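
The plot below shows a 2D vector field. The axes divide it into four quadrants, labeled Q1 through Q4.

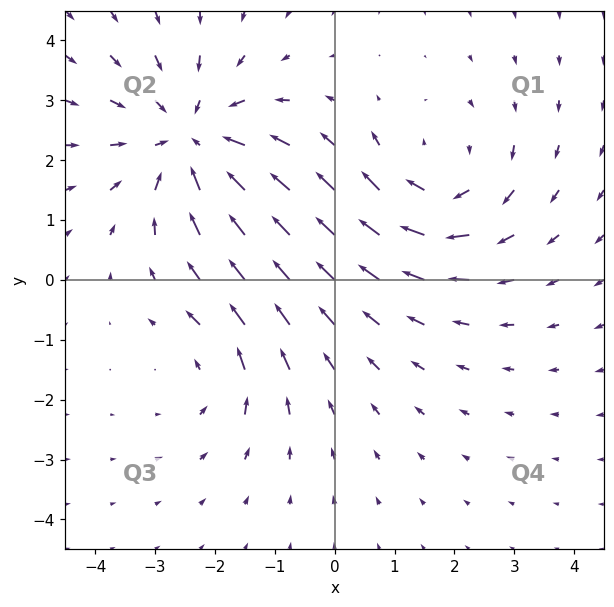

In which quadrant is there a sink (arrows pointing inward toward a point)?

The sink sits at approximately (-2.4, 2.3), which lies in quadrant Q2. The divergence there is about -4, negative as expected for a sink.

Q2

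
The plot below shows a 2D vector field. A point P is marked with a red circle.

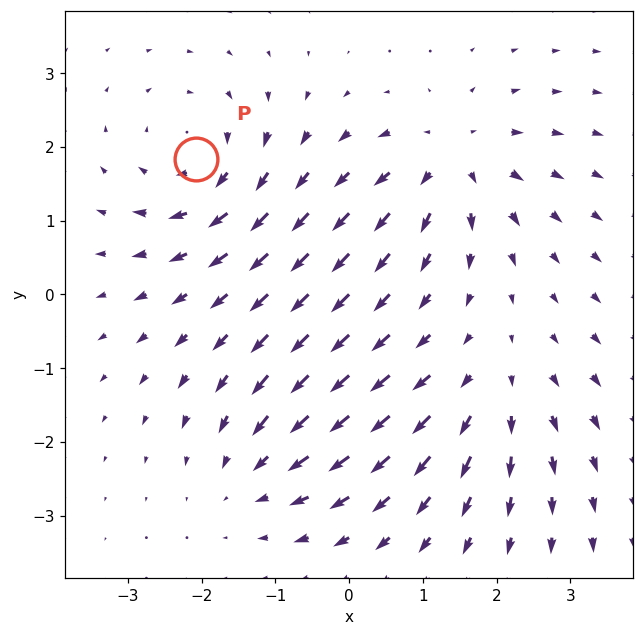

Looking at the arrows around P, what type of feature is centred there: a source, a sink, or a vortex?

At P (-2.1, 1.8) the arrows circulate clockwise. Divergence ≈0, curl about -5 — near-zero divergence with nonzero curl is a vortex.

vortex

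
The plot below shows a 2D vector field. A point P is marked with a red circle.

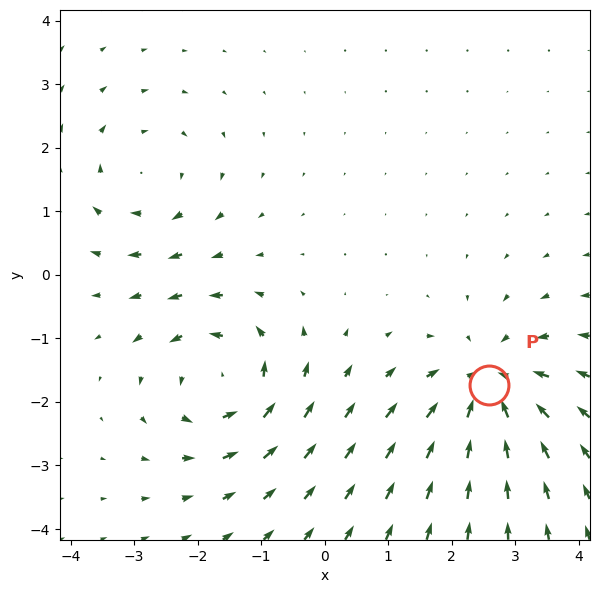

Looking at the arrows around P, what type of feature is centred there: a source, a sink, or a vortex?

At P (2.6, -1.7) the arrows converge inward. Divergence about -4, curl ≈0 — negative divergence with near-zero curl is a sink.

sink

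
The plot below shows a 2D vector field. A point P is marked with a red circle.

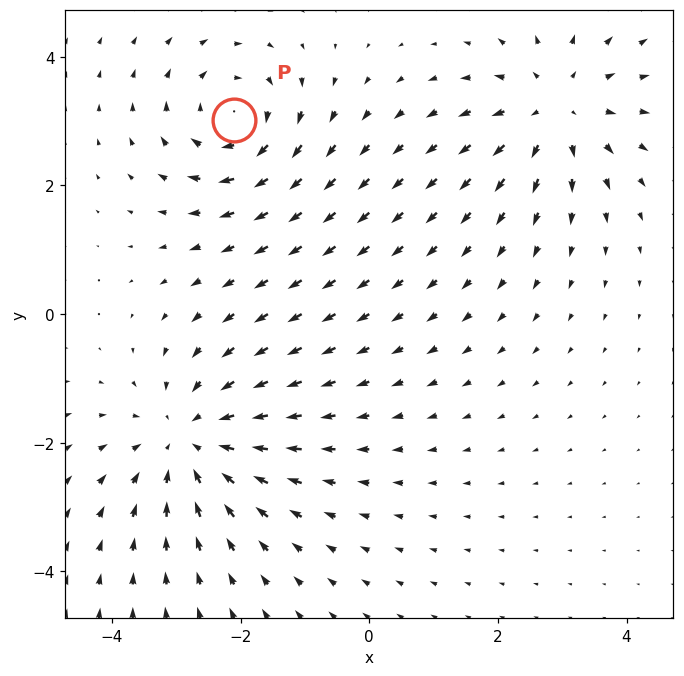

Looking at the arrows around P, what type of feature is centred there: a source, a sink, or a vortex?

vortex

At P (-2.1, 3.0) the arrows circulate clockwise. Divergence ≈0, curl about -4 — near-zero divergence with nonzero curl is a vortex.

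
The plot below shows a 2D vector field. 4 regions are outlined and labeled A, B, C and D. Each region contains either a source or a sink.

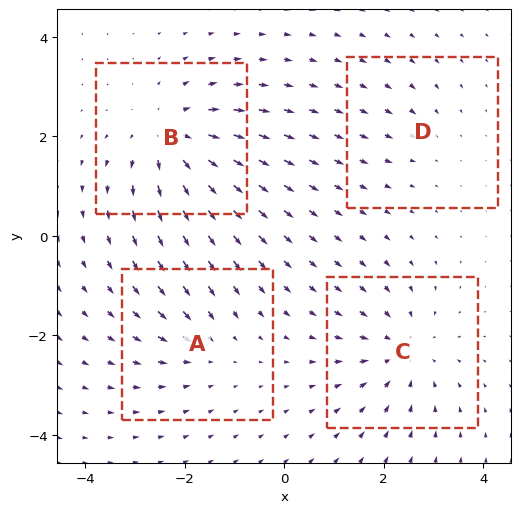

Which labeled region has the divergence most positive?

B

Divergence at each region's feature centre — A: about -3, B: about +6, C: about -5, D: about -2. Region B is most positive.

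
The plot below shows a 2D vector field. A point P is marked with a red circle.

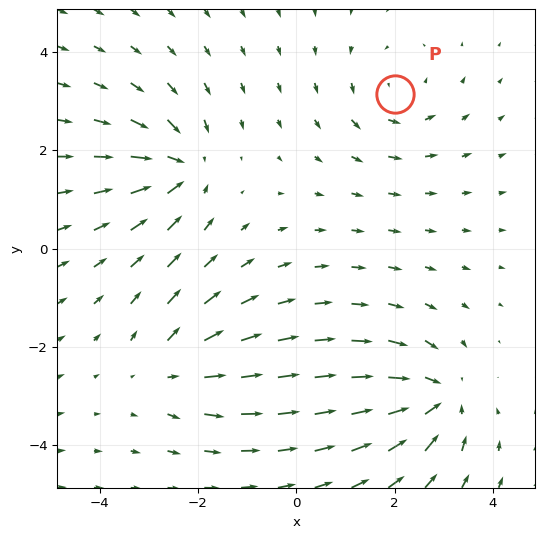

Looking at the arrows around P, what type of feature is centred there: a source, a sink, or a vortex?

vortex

At P (2.0, 3.1) the arrows circulate counterclockwise. Divergence ≈0, curl about +3 — near-zero divergence with nonzero curl is a vortex.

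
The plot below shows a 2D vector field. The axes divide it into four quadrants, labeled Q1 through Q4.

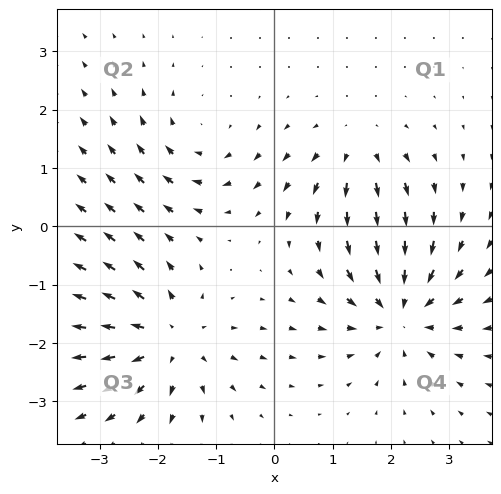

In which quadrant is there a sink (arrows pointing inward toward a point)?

Q4

The sink sits at approximately (2.2, -1.5), which lies in quadrant Q4. The divergence there is about -6, negative as expected for a sink.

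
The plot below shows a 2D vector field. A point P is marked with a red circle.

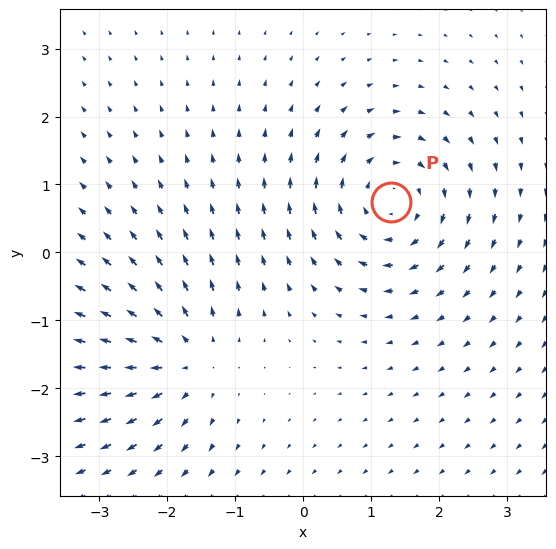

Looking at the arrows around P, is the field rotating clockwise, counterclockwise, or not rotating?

clockwise

Near P at (1.3, 0.7) the arrows circulate clockwise. The curl (z-component) there is about -4; negative curl means clockwise rotation.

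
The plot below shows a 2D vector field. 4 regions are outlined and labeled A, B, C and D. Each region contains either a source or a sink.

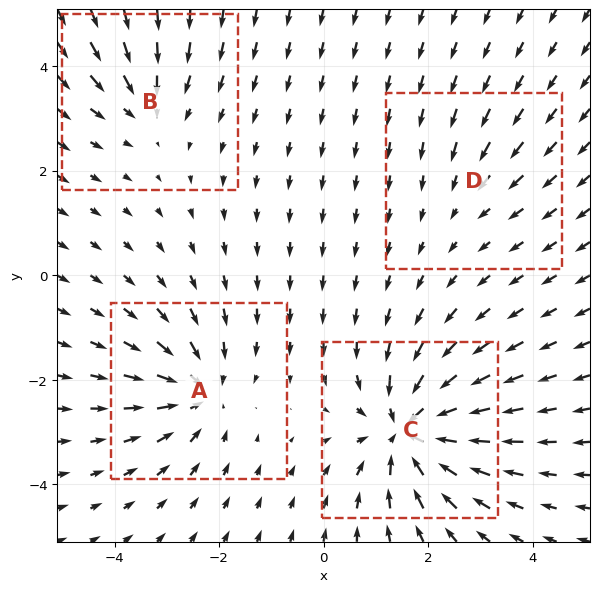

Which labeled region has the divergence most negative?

Divergence at each region's feature centre — A: about -5, B: about -4, C: about -8, D: about -2. Region C is most negative.

C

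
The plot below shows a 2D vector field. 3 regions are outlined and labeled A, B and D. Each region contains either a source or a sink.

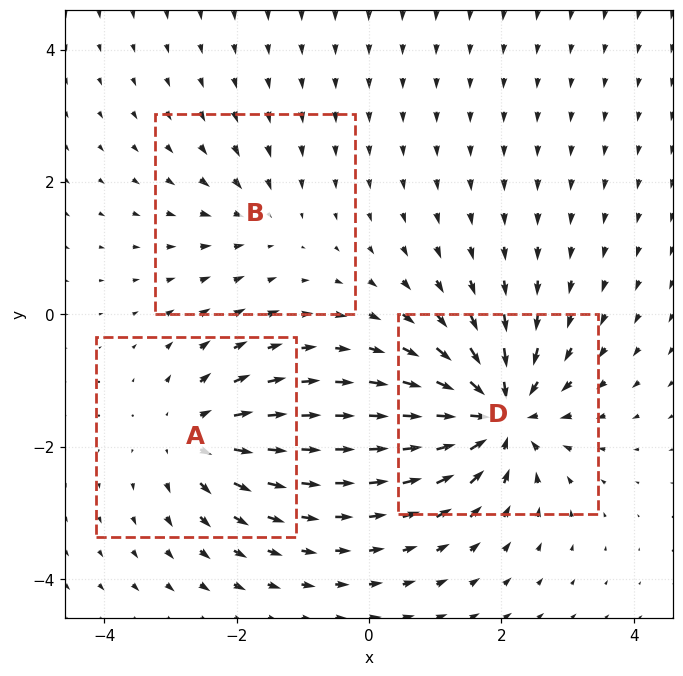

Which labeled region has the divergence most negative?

D

Divergence at each region's feature centre — A: about +4, B: about -2, D: about -6. Region D is most negative.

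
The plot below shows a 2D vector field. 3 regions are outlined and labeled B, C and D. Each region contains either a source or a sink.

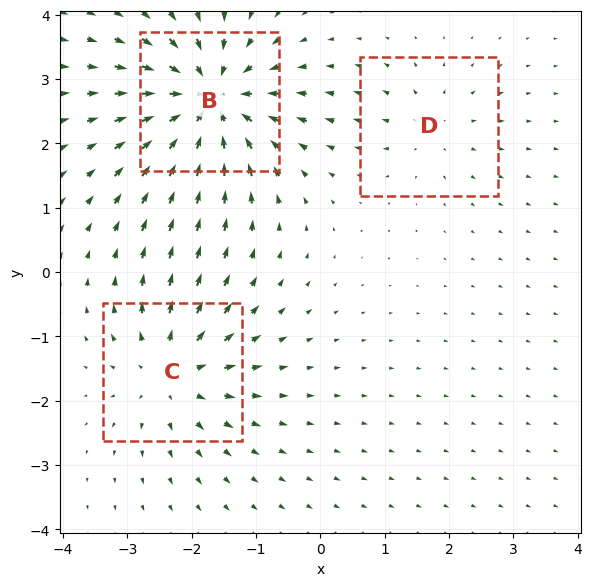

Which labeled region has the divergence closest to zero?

D

Divergence at each region's feature centre — B: about -6, C: about +4, D: about +2. Region D is closest to zero.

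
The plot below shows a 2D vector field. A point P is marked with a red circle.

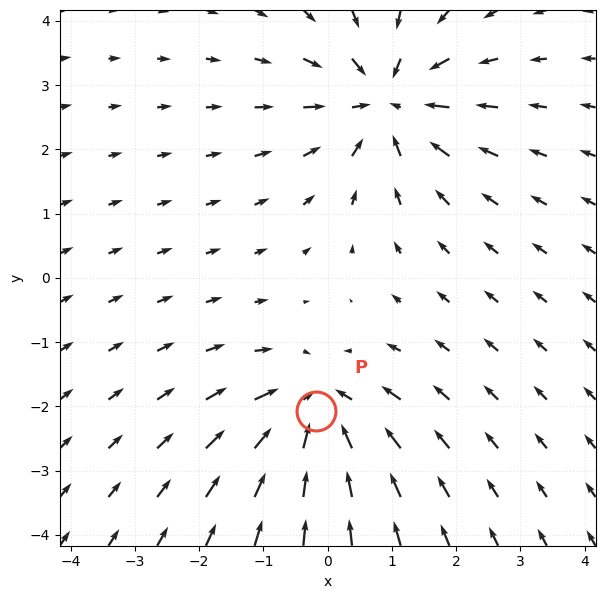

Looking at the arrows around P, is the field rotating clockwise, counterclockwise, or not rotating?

not rotating

Near P at (-0.2, -2.1) the arrows show no circulation. The curl there is ≈0.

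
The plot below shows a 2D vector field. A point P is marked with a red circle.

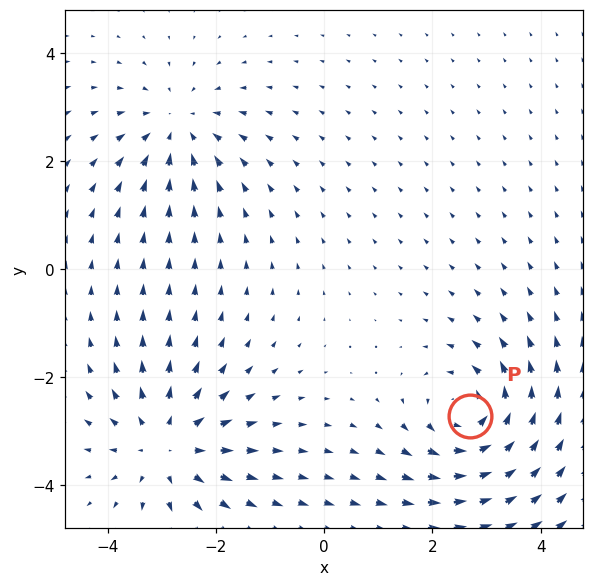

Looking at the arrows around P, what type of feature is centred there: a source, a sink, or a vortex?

vortex

At P (2.7, -2.7) the arrows circulate counterclockwise. Divergence ≈0, curl about +4 — near-zero divergence with nonzero curl is a vortex.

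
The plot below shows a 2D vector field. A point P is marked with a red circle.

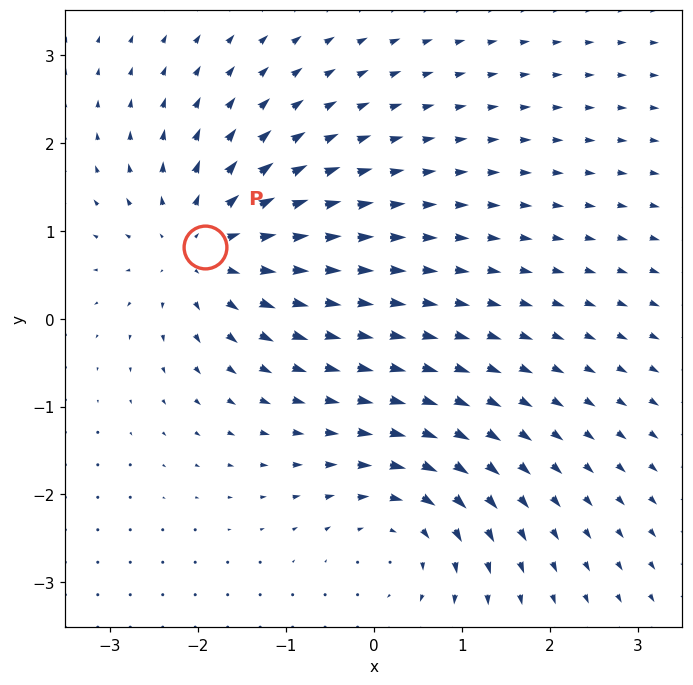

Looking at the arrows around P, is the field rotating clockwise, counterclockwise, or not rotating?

Near P at (-1.9, 0.8) the arrows show no circulation. The curl there is ≈0.

not rotating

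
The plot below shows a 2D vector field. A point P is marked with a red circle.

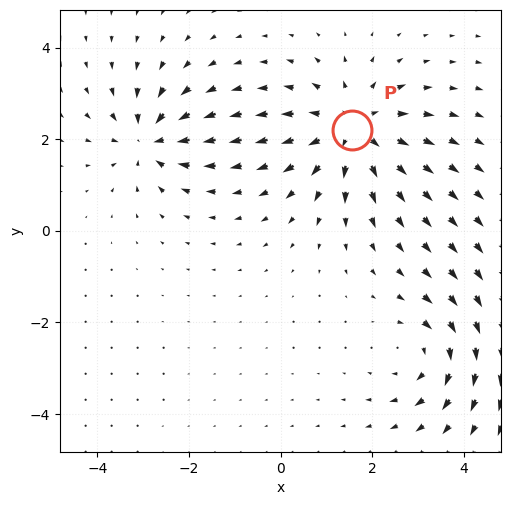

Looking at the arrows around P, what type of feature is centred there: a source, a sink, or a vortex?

At P (1.6, 2.2) the arrows spread outward. Divergence about +4, curl ≈0 — positive divergence with near-zero curl is a source.

source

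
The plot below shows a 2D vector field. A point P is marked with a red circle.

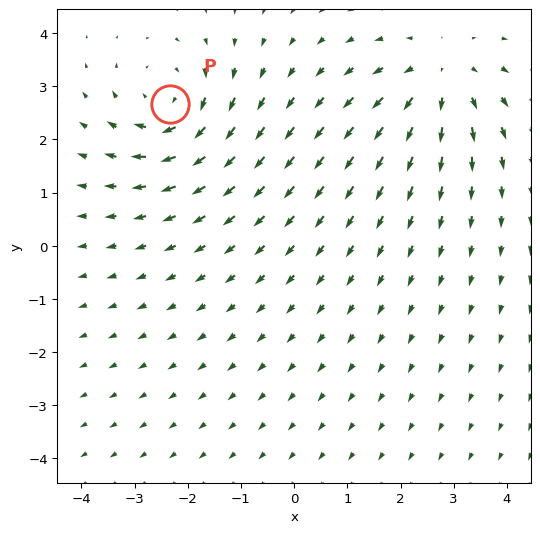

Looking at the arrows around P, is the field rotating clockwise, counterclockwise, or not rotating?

clockwise

Near P at (-2.3, 2.7) the arrows circulate clockwise. The curl (z-component) there is about -4; negative curl means clockwise rotation.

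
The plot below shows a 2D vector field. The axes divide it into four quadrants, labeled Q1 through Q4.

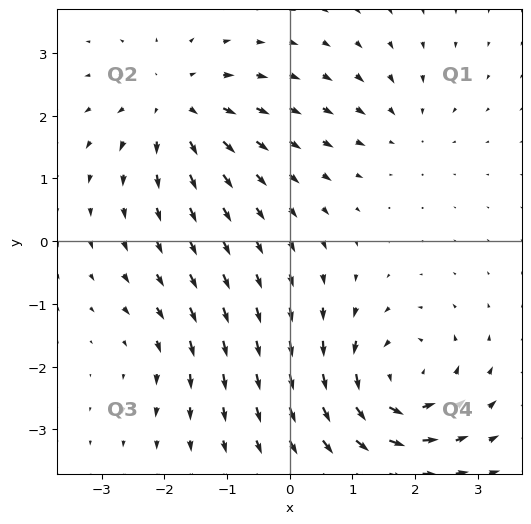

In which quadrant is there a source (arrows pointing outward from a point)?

The source sits at approximately (-1.8, 2.2), which lies in quadrant Q2. The divergence there is about +5, positive as expected for a source.

Q2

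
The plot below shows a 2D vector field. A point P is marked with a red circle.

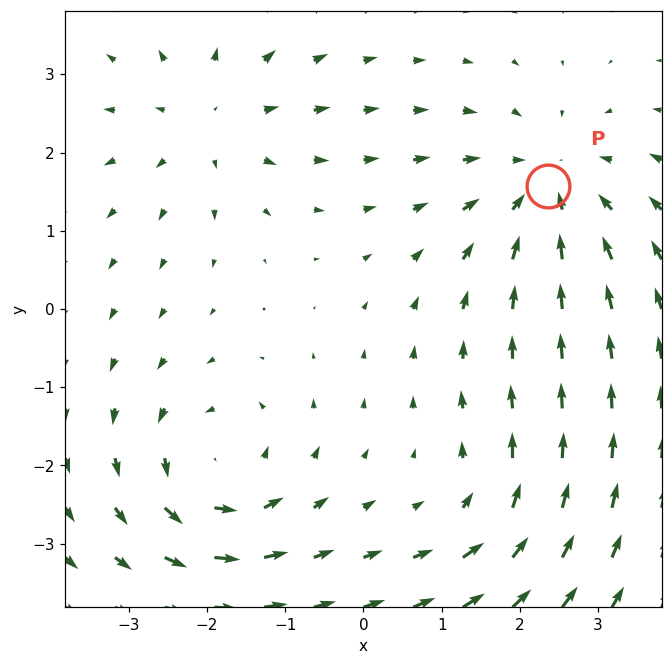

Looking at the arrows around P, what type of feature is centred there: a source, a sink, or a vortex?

At P (2.4, 1.6) the arrows converge inward. Divergence about -4, curl ≈0 — negative divergence with near-zero curl is a sink.

sink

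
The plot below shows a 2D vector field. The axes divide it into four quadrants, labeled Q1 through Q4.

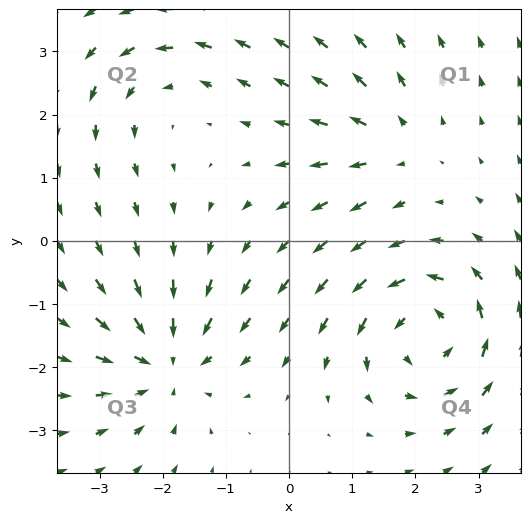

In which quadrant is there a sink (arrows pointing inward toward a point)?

Q3

The sink sits at approximately (-1.9, -1.9), which lies in quadrant Q3. The divergence there is about -5, negative as expected for a sink.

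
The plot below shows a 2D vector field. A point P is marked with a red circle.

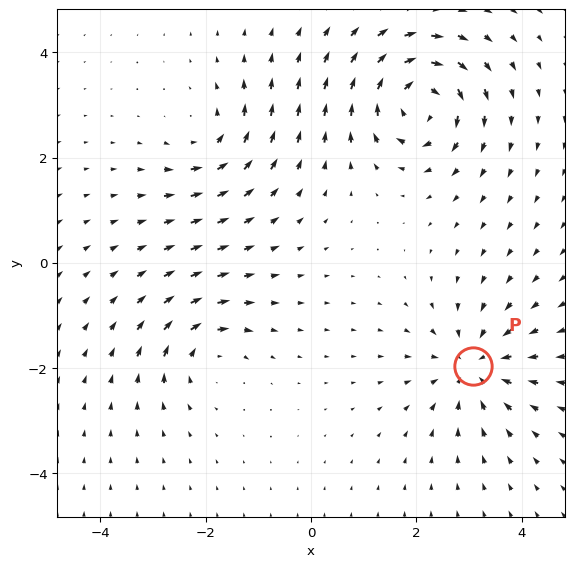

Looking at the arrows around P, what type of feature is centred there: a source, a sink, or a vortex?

At P (3.1, -2.0) the arrows converge inward. Divergence about -5, curl ≈0 — negative divergence with near-zero curl is a sink.

sink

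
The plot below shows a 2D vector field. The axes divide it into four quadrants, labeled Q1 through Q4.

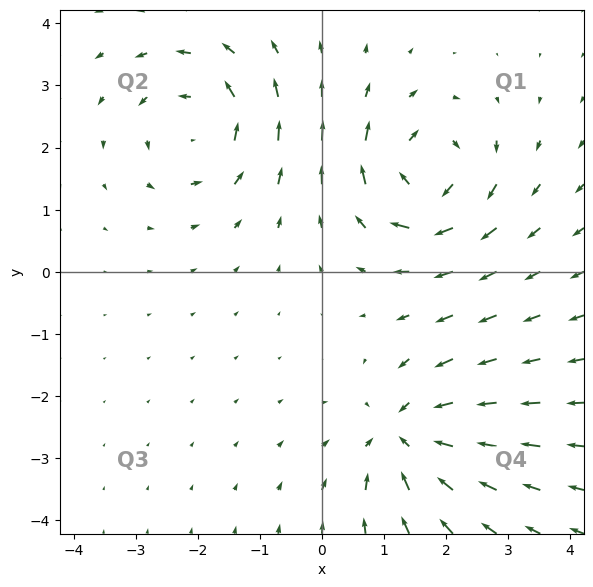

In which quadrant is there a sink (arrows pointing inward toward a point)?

Q4

The sink sits at approximately (1.4, -2.7), which lies in quadrant Q4. The divergence there is about -5, negative as expected for a sink.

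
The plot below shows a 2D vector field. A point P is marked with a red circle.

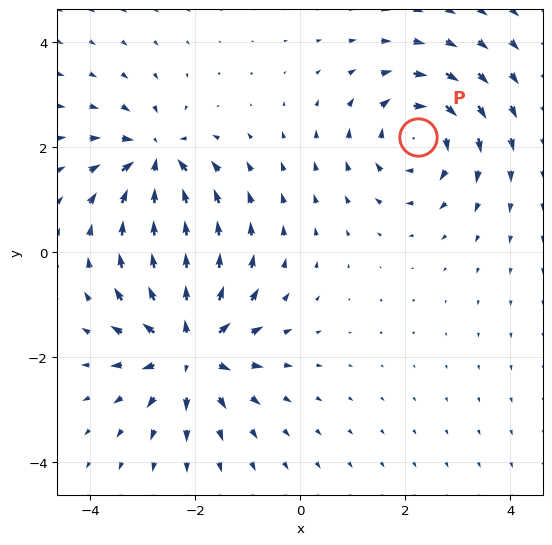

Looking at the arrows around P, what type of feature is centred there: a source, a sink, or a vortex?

vortex

At P (2.3, 2.2) the arrows circulate clockwise. Divergence ≈0, curl about -4 — near-zero divergence with nonzero curl is a vortex.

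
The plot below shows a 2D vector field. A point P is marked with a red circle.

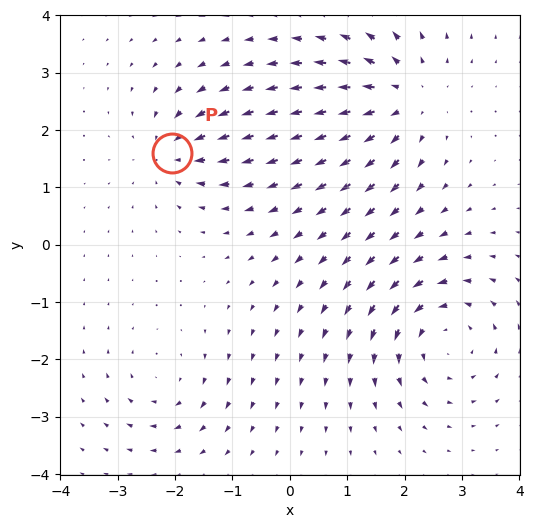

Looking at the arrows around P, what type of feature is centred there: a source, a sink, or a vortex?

At P (-2.1, 1.6) the arrows converge inward. Divergence about -4, curl ≈0 — negative divergence with near-zero curl is a sink.

sink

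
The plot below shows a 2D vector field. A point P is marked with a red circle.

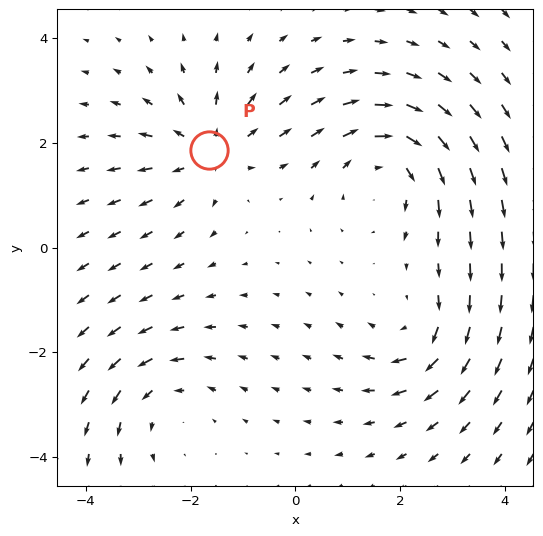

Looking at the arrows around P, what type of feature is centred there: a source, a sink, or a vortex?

source

At P (-1.6, 1.9) the arrows spread outward. Divergence about +4, curl ≈0 — positive divergence with near-zero curl is a source.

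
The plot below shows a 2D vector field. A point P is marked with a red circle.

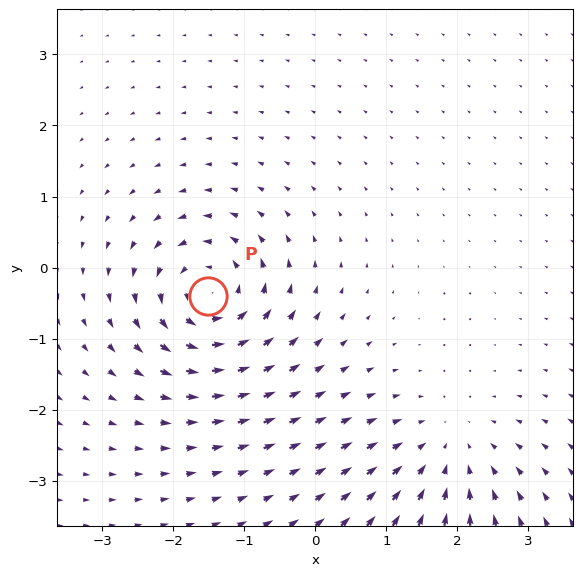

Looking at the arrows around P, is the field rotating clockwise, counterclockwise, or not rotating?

Near P at (-1.5, -0.4) the arrows circulate counterclockwise. The curl (z-component) there is about +7; positive curl means counterclockwise rotation.

counterclockwise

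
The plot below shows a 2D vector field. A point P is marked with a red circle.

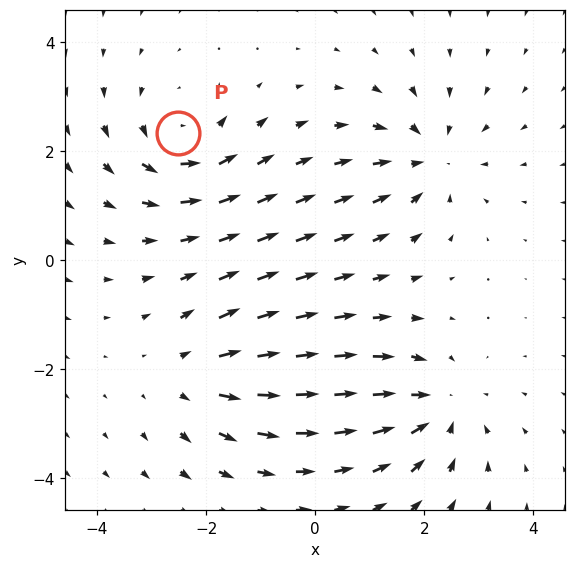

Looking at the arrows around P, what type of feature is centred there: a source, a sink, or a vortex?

At P (-2.5, 2.3) the arrows circulate counterclockwise. Divergence ≈0, curl about +4 — near-zero divergence with nonzero curl is a vortex.

vortex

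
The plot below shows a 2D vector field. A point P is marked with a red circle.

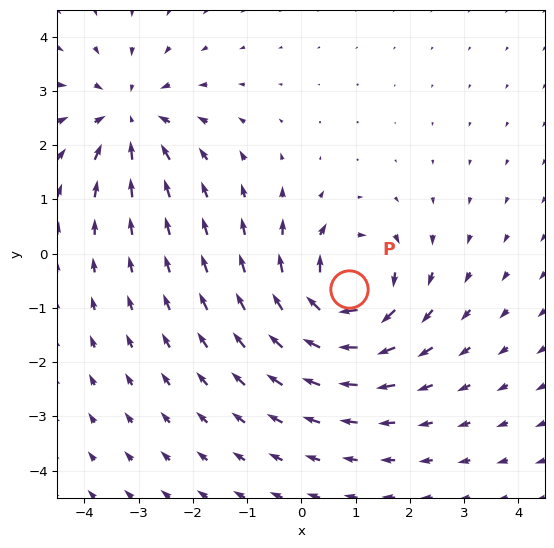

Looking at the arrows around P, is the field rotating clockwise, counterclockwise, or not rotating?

Near P at (0.9, -0.6) the arrows circulate clockwise. The curl (z-component) there is about -6; negative curl means clockwise rotation.

clockwise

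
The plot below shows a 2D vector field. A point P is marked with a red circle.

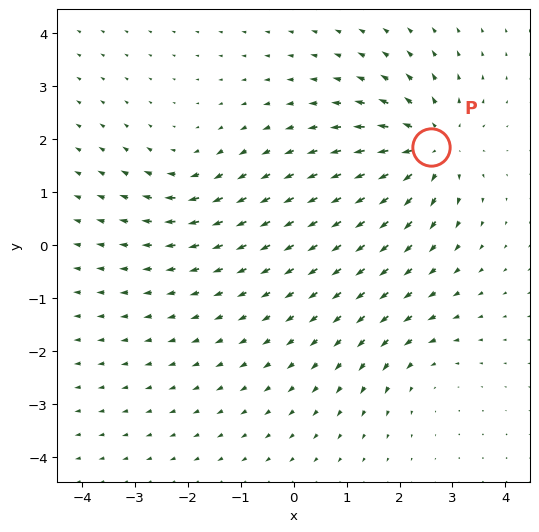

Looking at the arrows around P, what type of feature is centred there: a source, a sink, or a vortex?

At P (2.6, 1.9) the arrows spread outward. Divergence about +5, curl ≈0 — positive divergence with near-zero curl is a source.

source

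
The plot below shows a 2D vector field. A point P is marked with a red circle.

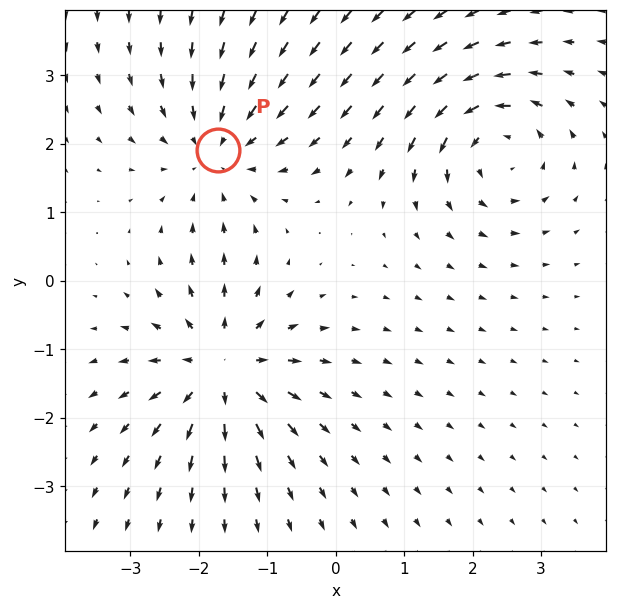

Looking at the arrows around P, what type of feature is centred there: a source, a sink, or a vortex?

At P (-1.7, 1.9) the arrows converge inward. Divergence about -4, curl ≈0 — negative divergence with near-zero curl is a sink.

sink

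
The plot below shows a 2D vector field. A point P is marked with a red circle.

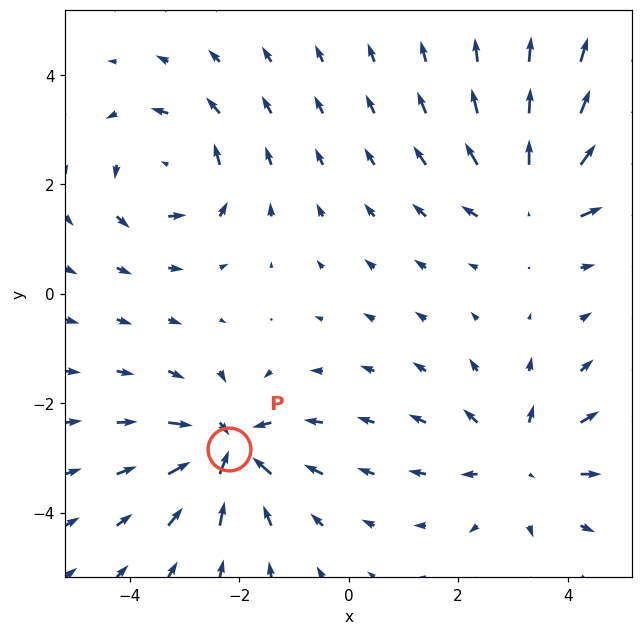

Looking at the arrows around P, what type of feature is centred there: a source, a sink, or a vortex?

sink

At P (-2.2, -2.8) the arrows converge inward. Divergence about -6, curl ≈0 — negative divergence with near-zero curl is a sink.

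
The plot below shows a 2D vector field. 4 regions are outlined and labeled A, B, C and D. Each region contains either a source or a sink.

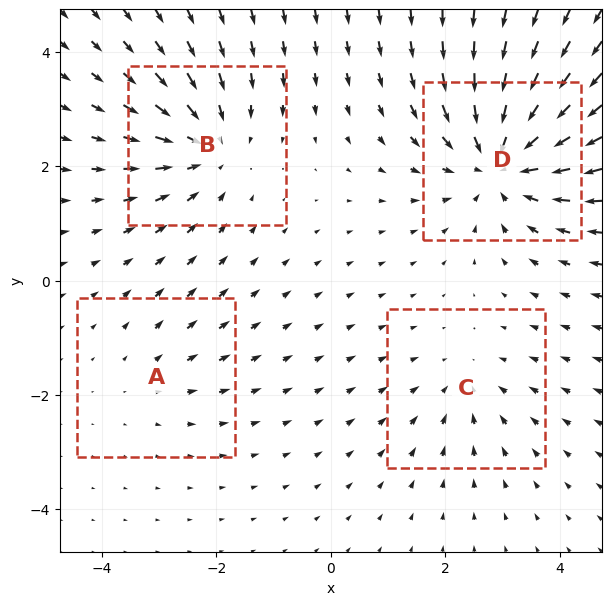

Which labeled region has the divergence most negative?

D

Divergence at each region's feature centre — A: about +2, B: about -5, C: about -3, D: about -7. Region D is most negative.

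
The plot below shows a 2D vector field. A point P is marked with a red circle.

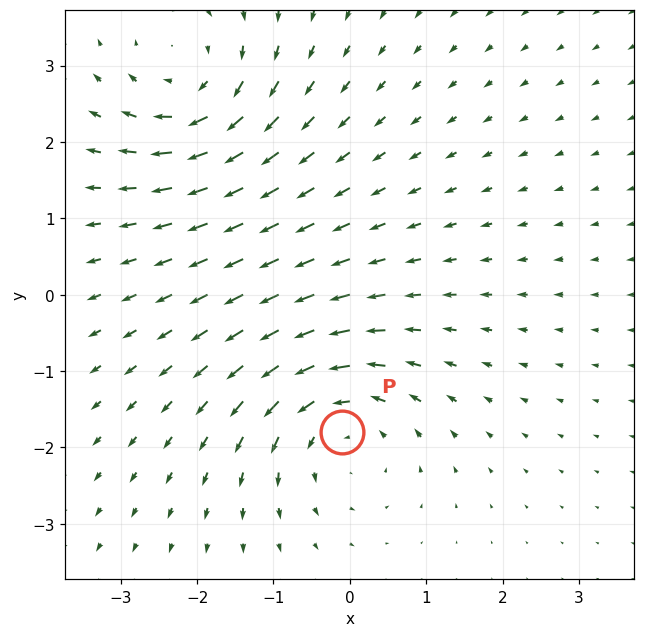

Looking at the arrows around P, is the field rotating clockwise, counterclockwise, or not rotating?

Near P at (-0.1, -1.8) the arrows circulate counterclockwise. The curl (z-component) there is about +4; positive curl means counterclockwise rotation.

counterclockwise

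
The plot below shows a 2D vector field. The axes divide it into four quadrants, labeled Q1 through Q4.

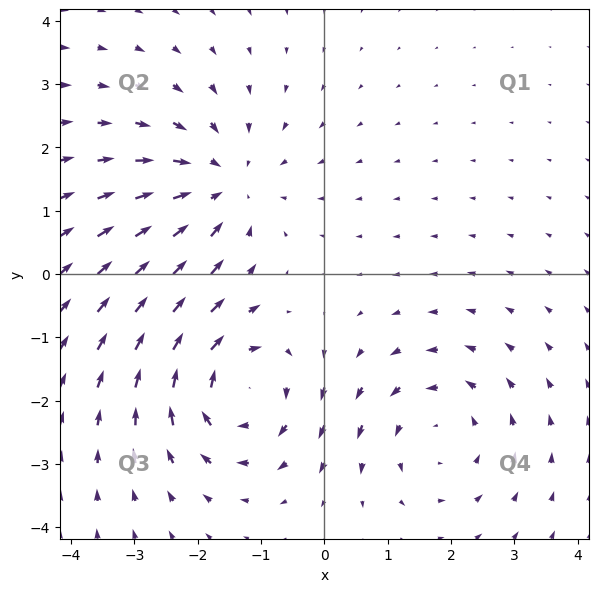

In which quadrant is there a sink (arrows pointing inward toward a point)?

The sink sits at approximately (-1.6, 1.4), which lies in quadrant Q2. The divergence there is about -3, negative as expected for a sink.

Q2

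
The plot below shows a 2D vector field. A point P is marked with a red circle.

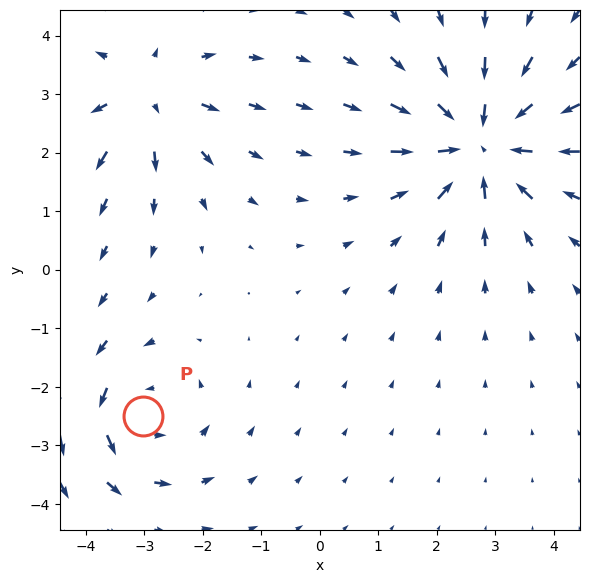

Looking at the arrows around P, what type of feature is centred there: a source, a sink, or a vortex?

At P (-3.0, -2.5) the arrows circulate counterclockwise. Divergence ≈0, curl about +3 — near-zero divergence with nonzero curl is a vortex.

vortex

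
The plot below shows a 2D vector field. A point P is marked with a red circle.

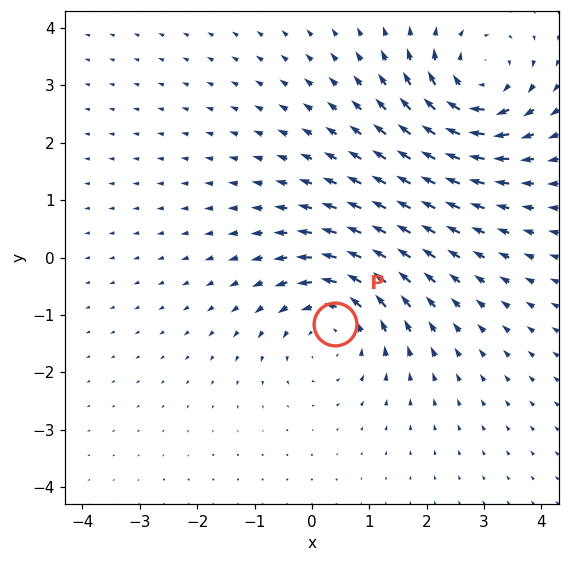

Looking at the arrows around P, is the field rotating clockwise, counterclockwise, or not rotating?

counterclockwise

Near P at (0.4, -1.2) the arrows circulate counterclockwise. The curl (z-component) there is about +4; positive curl means counterclockwise rotation.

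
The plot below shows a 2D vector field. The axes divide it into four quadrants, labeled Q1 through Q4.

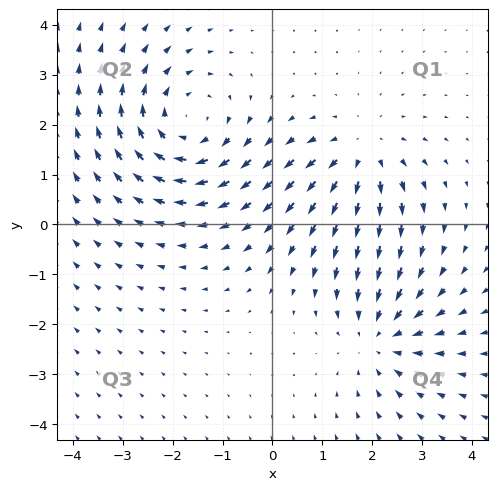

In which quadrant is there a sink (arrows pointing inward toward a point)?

Q4

The sink sits at approximately (2.2, -2.3), which lies in quadrant Q4. The divergence there is about -3, negative as expected for a sink.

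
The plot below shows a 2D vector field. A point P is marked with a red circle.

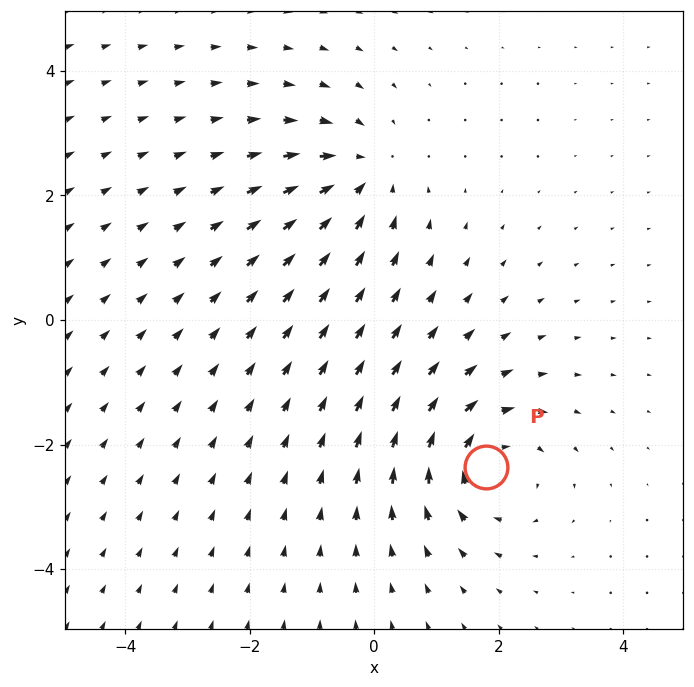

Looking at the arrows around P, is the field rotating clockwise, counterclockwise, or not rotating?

clockwise

Near P at (1.8, -2.4) the arrows circulate clockwise. The curl (z-component) there is about -5; negative curl means clockwise rotation.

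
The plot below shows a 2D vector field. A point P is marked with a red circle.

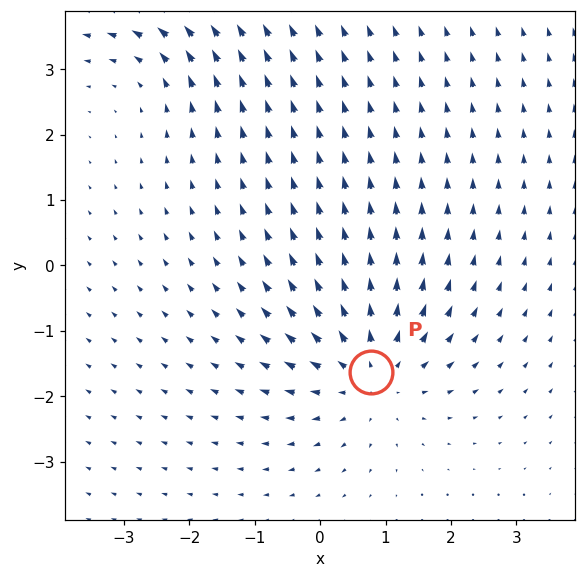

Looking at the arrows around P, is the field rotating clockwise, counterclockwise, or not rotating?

Near P at (0.8, -1.6) the arrows show no circulation. The curl there is ≈0.

not rotating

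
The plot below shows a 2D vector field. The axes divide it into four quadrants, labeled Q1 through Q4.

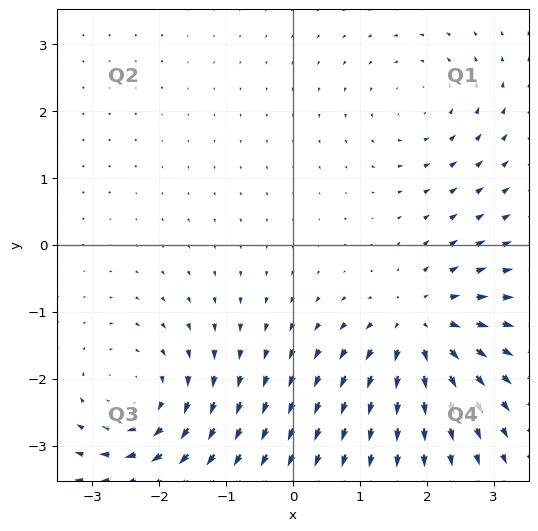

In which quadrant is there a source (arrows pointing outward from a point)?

The source sits at approximately (1.9, -1.2), which lies in quadrant Q4. The divergence there is about +6, positive as expected for a source.

Q4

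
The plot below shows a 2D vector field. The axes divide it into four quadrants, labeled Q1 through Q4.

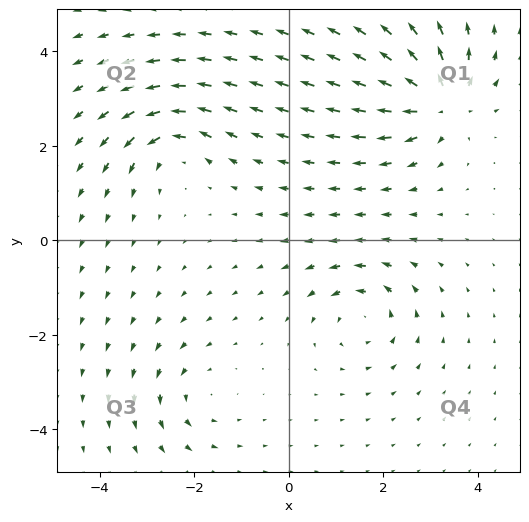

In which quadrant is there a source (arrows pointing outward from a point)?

Q1

The source sits at approximately (3.2, 2.9), which lies in quadrant Q1. The divergence there is about +6, positive as expected for a source.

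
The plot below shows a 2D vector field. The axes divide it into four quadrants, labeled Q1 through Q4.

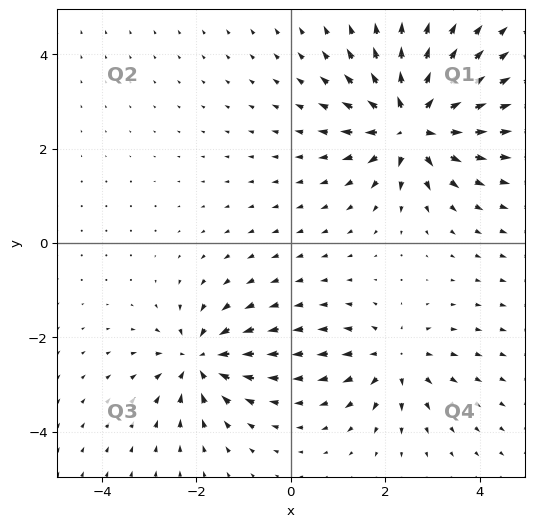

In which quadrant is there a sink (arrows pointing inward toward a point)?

The sink sits at approximately (-1.9, -2.5), which lies in quadrant Q3. The divergence there is about -5, negative as expected for a sink.

Q3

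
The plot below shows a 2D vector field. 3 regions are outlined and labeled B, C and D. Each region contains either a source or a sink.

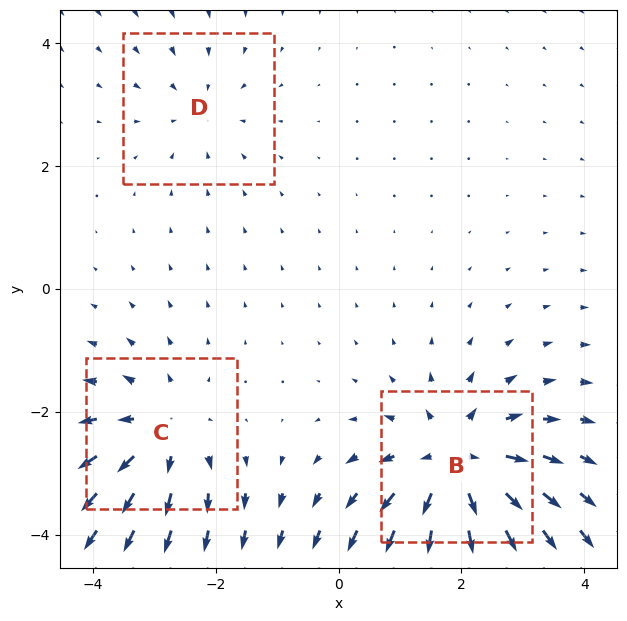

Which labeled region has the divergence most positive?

Divergence at each region's feature centre — B: about +6, C: about +4, D: about -2. Region B is most positive.

B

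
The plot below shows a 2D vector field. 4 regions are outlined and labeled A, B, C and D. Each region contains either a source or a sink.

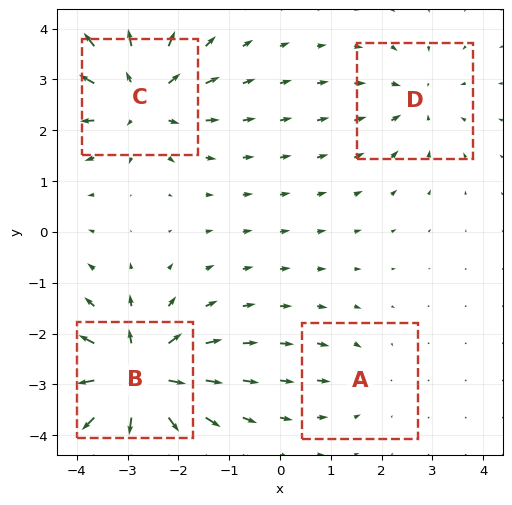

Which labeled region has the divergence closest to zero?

A

Divergence at each region's feature centre — A: about -2, B: about +8, C: about +6, D: about -3. Region A is closest to zero.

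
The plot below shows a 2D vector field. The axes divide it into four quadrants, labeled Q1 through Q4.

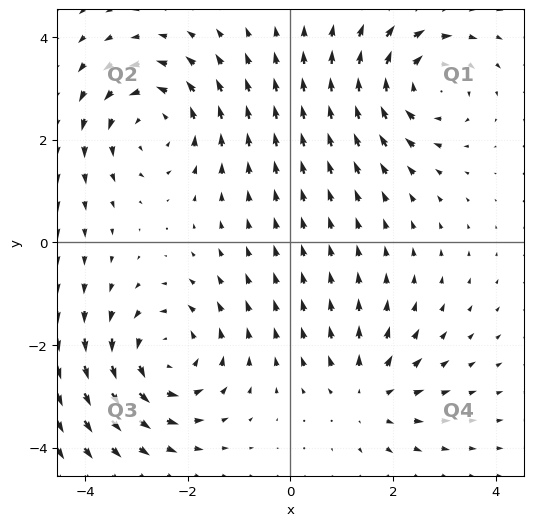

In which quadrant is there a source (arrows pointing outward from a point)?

Q4

The source sits at approximately (1.5, -3.0), which lies in quadrant Q4. The divergence there is about +3, positive as expected for a source.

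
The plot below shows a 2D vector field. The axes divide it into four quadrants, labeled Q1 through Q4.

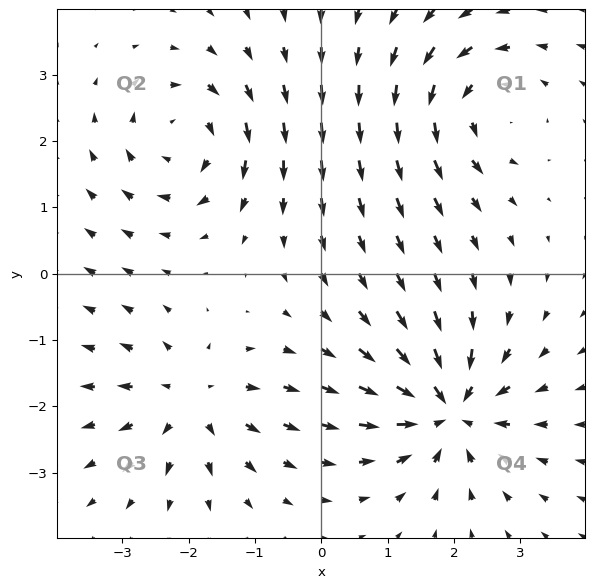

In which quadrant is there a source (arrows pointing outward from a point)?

The source sits at approximately (-2.0, -1.9), which lies in quadrant Q3. The divergence there is about +4, positive as expected for a source.

Q3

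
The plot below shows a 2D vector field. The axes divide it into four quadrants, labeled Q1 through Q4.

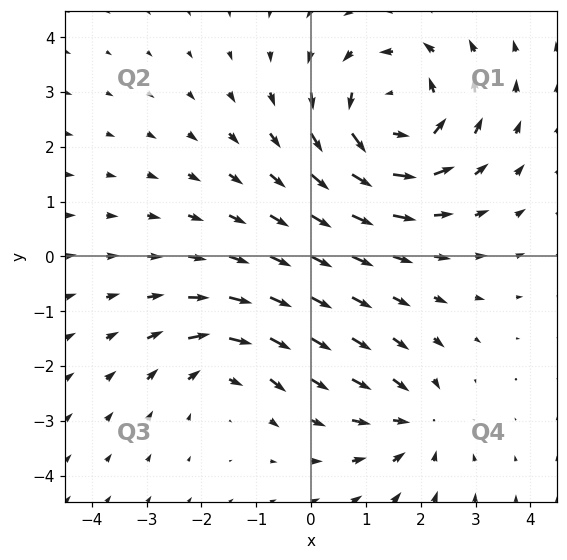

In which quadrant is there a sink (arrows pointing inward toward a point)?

The sink sits at approximately (1.9, -3.0), which lies in quadrant Q4. The divergence there is about -3, negative as expected for a sink.

Q4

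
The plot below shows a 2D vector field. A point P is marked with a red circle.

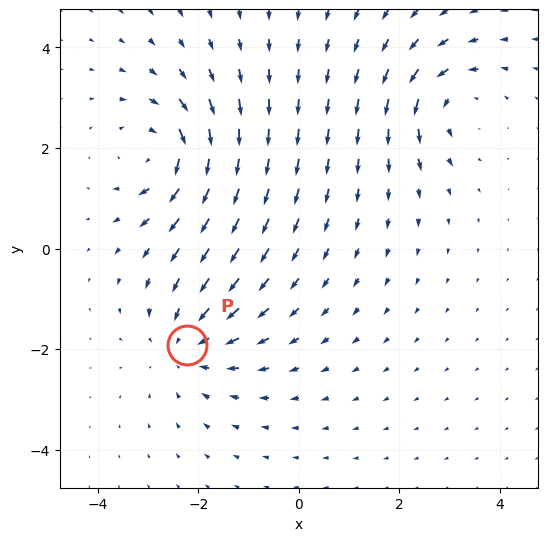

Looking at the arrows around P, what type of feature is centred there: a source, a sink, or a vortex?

At P (-2.2, -1.9) the arrows converge inward. Divergence about -3, curl ≈0 — negative divergence with near-zero curl is a sink.

sink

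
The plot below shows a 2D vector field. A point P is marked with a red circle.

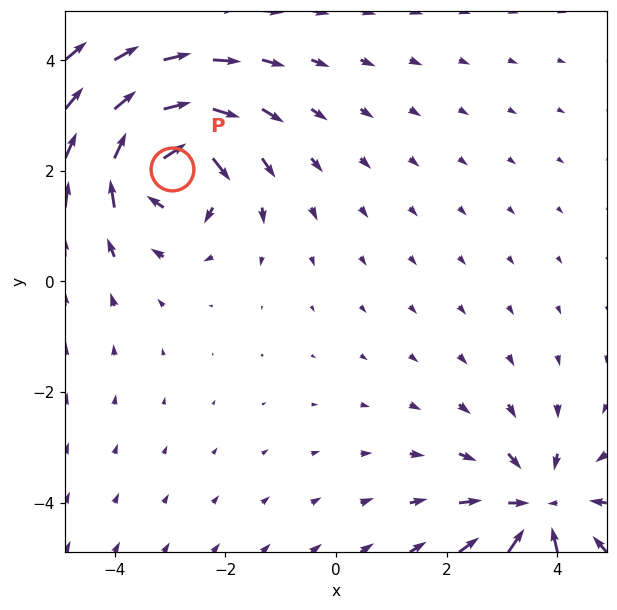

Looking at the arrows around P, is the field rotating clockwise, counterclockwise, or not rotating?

Near P at (-3.0, 2.0) the arrows circulate clockwise. The curl (z-component) there is about -5; negative curl means clockwise rotation.

clockwise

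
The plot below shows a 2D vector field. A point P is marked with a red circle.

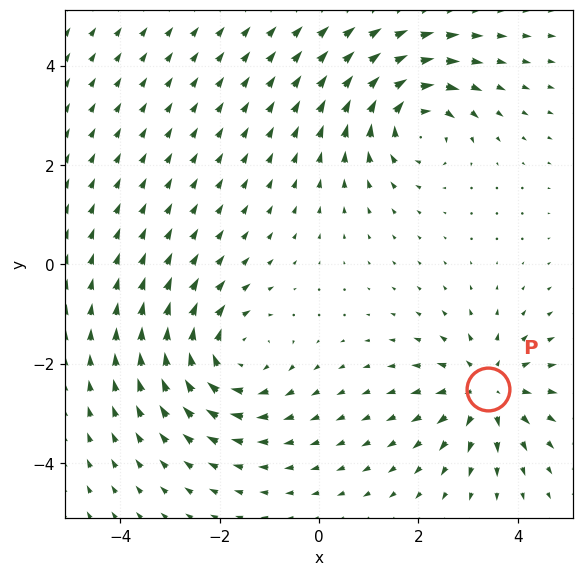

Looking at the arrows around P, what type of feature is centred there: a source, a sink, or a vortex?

At P (3.4, -2.5) the arrows spread outward. Divergence about +4, curl ≈0 — positive divergence with near-zero curl is a source.

source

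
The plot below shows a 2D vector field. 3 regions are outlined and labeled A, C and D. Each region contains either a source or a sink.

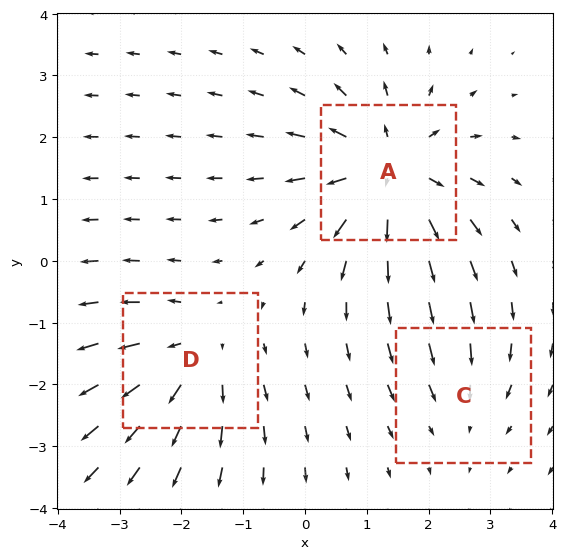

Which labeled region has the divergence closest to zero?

C

Divergence at each region's feature centre — A: about +5, C: about -2, D: about +3. Region C is closest to zero.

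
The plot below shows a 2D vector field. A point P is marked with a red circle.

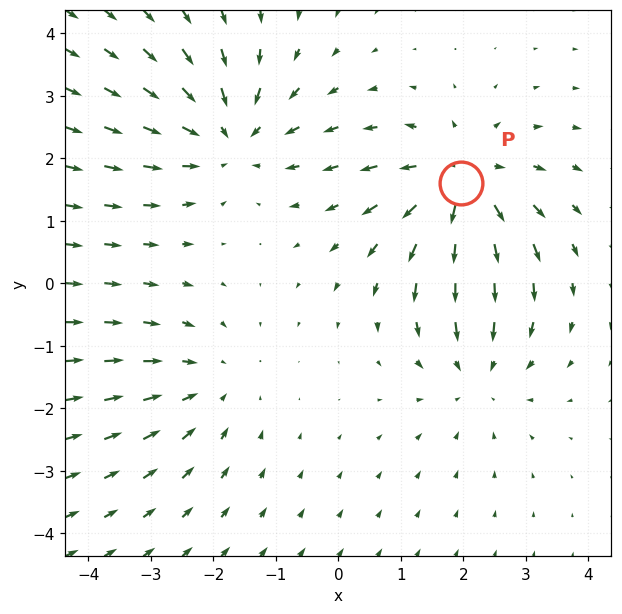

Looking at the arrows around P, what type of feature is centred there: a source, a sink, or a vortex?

source

At P (2.0, 1.6) the arrows spread outward. Divergence about +5, curl ≈0 — positive divergence with near-zero curl is a source.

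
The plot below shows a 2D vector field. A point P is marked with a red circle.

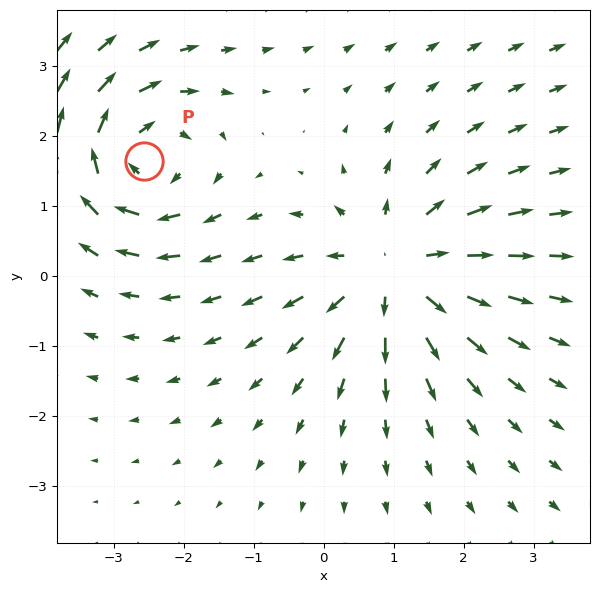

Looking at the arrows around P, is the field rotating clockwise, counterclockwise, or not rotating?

Near P at (-2.6, 1.7) the arrows circulate clockwise. The curl (z-component) there is about -5; negative curl means clockwise rotation.

clockwise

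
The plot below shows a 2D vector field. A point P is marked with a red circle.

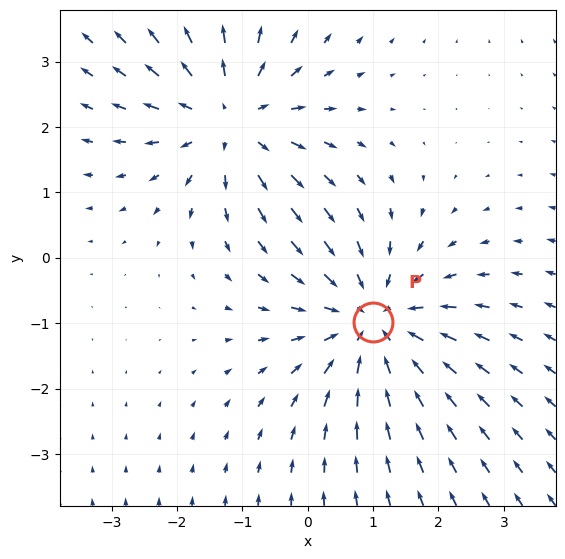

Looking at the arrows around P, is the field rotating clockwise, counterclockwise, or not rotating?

not rotating

Near P at (1.0, -1.0) the arrows show no circulation. The curl there is ≈0.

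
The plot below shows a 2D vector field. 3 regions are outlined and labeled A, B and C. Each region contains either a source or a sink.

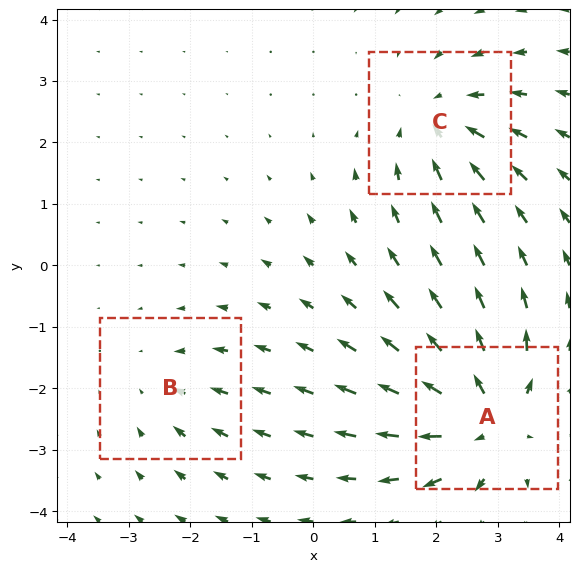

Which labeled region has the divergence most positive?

A

Divergence at each region's feature centre — A: about +5, B: about -2, C: about -3. Region A is most positive.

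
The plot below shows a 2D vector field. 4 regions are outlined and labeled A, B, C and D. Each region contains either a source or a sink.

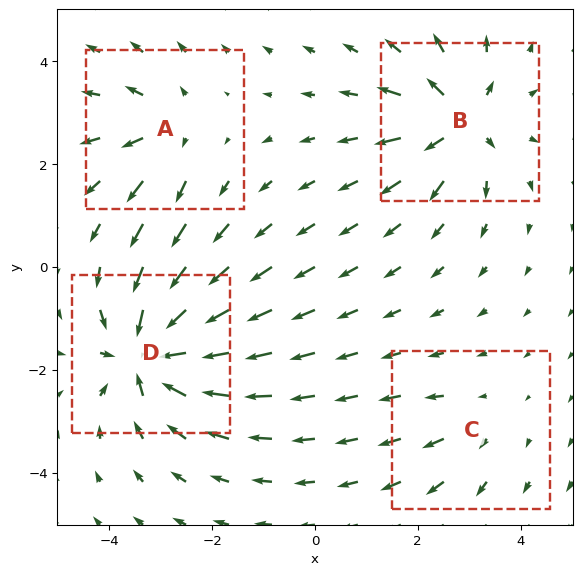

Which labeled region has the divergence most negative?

D

Divergence at each region's feature centre — A: about +4, B: about +6, C: about +3, D: about -8. Region D is most negative.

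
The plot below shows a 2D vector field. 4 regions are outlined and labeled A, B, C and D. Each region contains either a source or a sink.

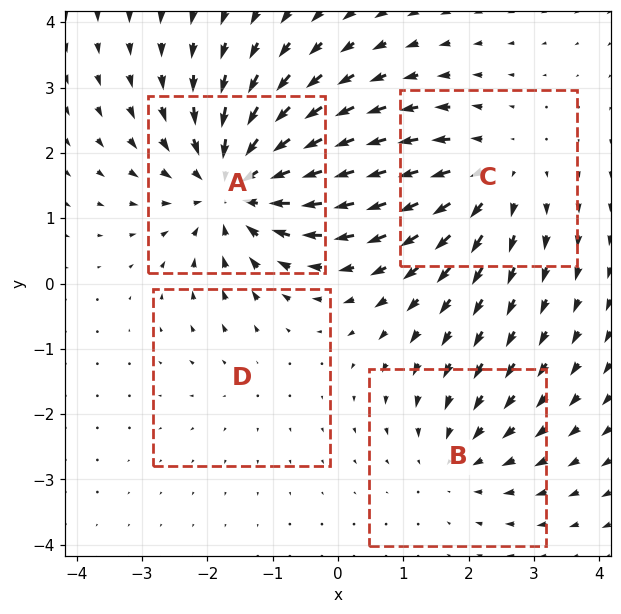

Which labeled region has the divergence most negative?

A

Divergence at each region's feature centre — A: about -6, B: about -3, C: about +4, D: about +2. Region A is most negative.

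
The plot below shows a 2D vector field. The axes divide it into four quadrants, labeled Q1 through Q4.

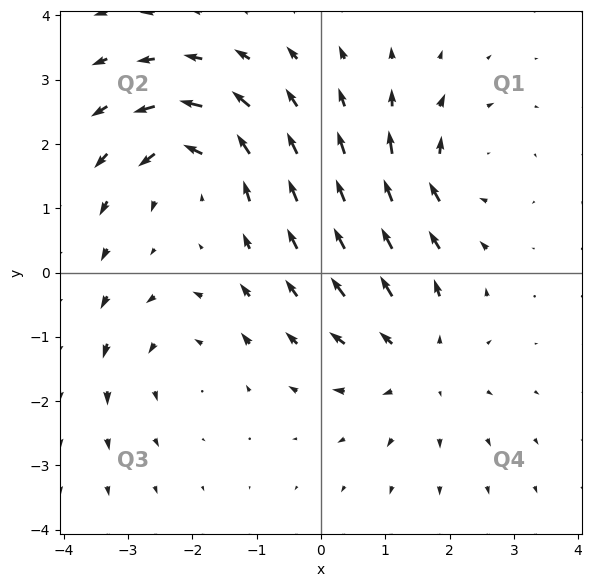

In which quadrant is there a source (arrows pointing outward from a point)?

Q4

The source sits at approximately (1.5, -1.4), which lies in quadrant Q4. The divergence there is about +4, positive as expected for a source.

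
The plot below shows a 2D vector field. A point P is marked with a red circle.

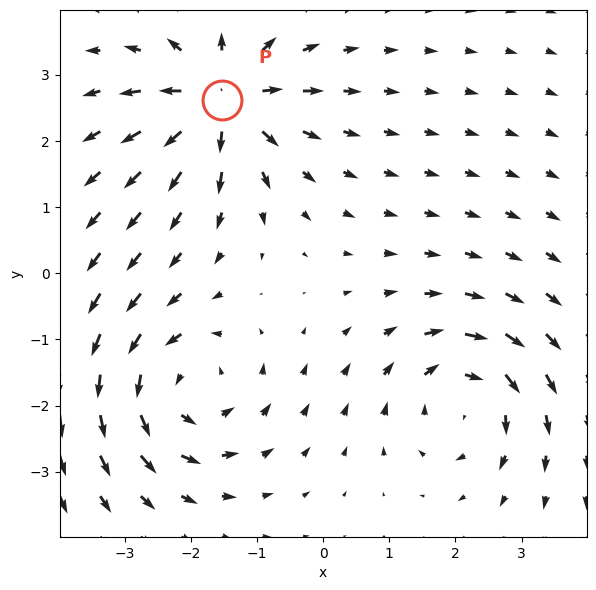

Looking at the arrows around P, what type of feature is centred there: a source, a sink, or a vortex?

source

At P (-1.5, 2.6) the arrows spread outward. Divergence about +6, curl ≈0 — positive divergence with near-zero curl is a source.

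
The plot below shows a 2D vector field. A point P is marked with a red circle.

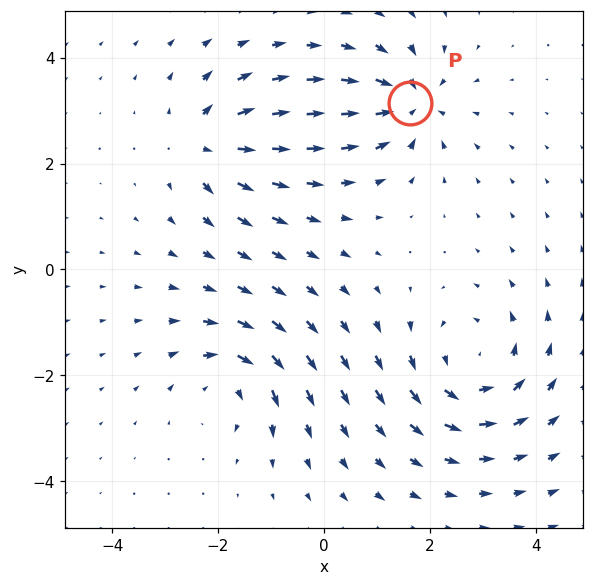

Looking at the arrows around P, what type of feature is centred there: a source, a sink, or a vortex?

sink

At P (1.6, 3.1) the arrows converge inward. Divergence about -4, curl ≈0 — negative divergence with near-zero curl is a sink.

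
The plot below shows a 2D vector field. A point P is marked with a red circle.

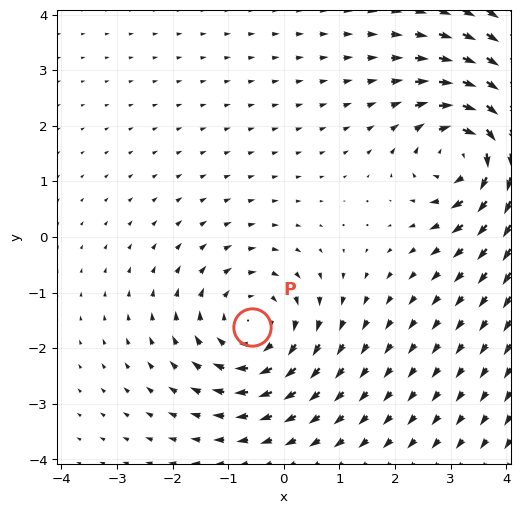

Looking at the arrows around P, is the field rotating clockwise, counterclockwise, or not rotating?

clockwise

Near P at (-0.6, -1.6) the arrows circulate clockwise. The curl (z-component) there is about -4; negative curl means clockwise rotation.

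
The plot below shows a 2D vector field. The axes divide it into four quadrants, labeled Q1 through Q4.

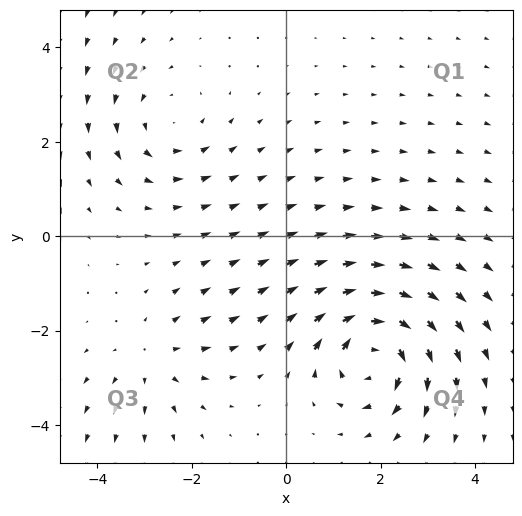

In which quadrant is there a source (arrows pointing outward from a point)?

The source sits at approximately (-2.8, -2.6), which lies in quadrant Q3. The divergence there is about +2, positive as expected for a source.

Q3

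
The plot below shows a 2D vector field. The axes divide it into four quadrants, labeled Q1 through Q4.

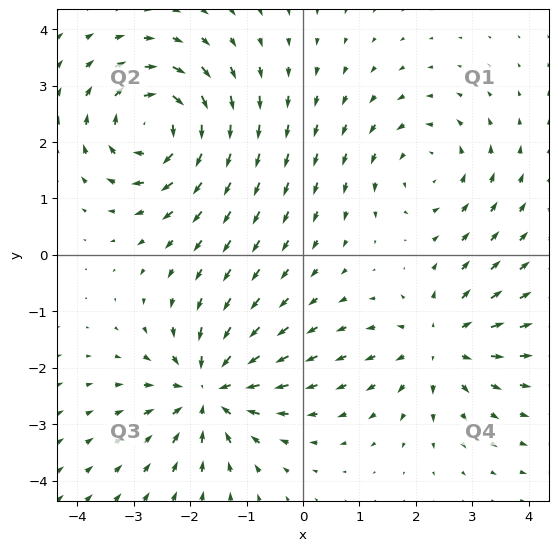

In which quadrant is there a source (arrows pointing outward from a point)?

The source sits at approximately (2.4, -1.6), which lies in quadrant Q4. The divergence there is about +4, positive as expected for a source.

Q4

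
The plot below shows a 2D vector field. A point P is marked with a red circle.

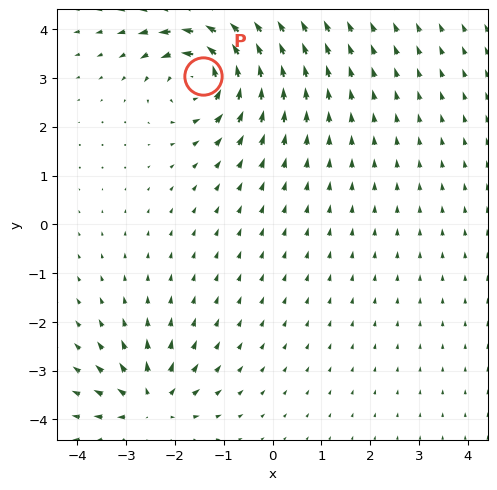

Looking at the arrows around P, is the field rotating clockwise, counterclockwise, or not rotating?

counterclockwise

Near P at (-1.4, 3.0) the arrows circulate counterclockwise. The curl (z-component) there is about +5; positive curl means counterclockwise rotation.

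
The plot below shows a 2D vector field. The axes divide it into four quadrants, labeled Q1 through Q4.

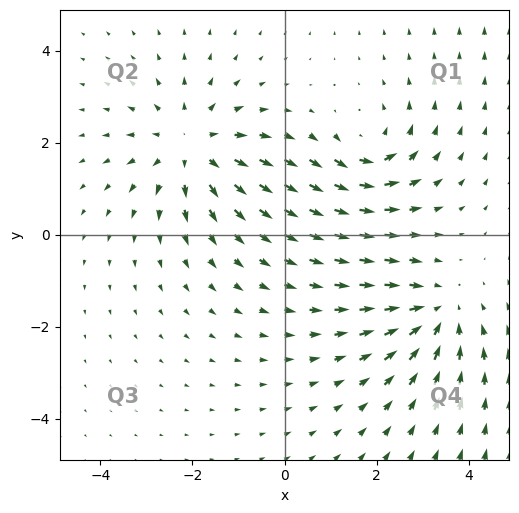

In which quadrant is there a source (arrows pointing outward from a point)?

Q2

The source sits at approximately (-2.0, 1.9), which lies in quadrant Q2. The divergence there is about +4, positive as expected for a source.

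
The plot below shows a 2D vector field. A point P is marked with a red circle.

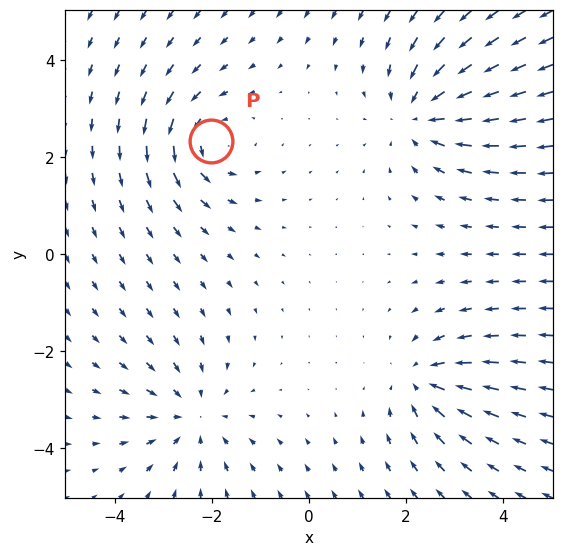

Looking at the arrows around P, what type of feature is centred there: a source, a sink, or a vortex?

vortex

At P (-2.0, 2.3) the arrows circulate counterclockwise. Divergence ≈0, curl about +4 — near-zero divergence with nonzero curl is a vortex.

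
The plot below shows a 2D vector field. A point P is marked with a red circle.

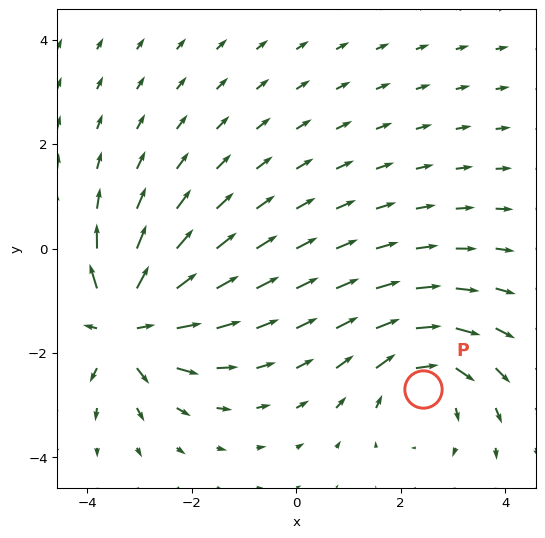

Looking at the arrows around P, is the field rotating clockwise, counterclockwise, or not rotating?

clockwise

Near P at (2.4, -2.7) the arrows circulate clockwise. The curl (z-component) there is about -3; negative curl means clockwise rotation.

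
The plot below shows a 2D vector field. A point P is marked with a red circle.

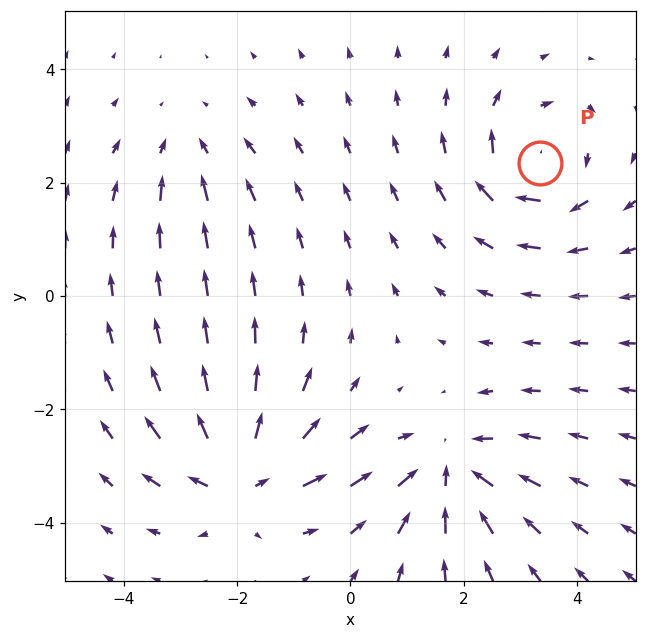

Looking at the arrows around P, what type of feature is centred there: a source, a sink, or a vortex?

At P (3.3, 2.3) the arrows circulate clockwise. Divergence ≈0, curl about -5 — near-zero divergence with nonzero curl is a vortex.

vortex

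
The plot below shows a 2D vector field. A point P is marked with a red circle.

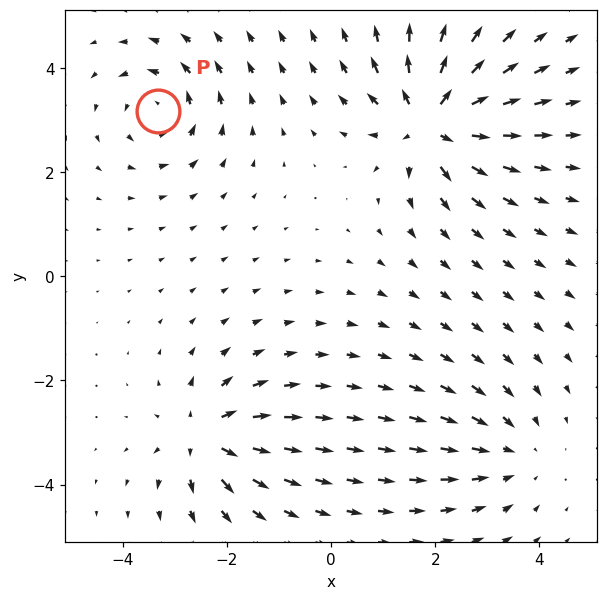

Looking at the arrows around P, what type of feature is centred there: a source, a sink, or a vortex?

vortex

At P (-3.3, 3.2) the arrows circulate counterclockwise. Divergence ≈0, curl about +4 — near-zero divergence with nonzero curl is a vortex.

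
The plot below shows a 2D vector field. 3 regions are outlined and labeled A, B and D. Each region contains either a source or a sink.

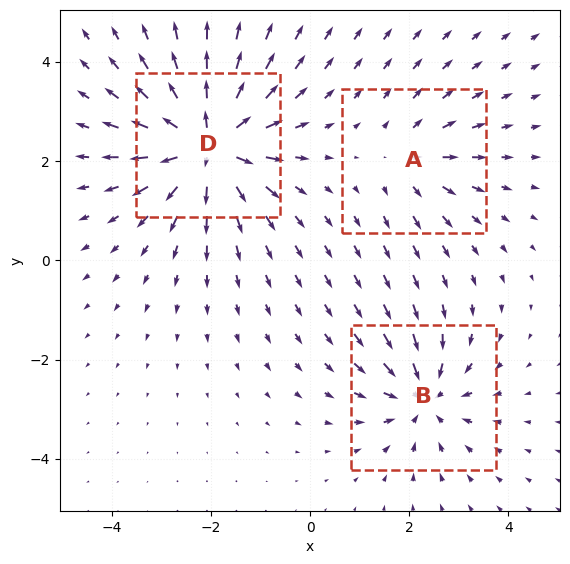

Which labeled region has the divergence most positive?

Divergence at each region's feature centre — A: about +2, B: about -4, D: about +6. Region D is most positive.

D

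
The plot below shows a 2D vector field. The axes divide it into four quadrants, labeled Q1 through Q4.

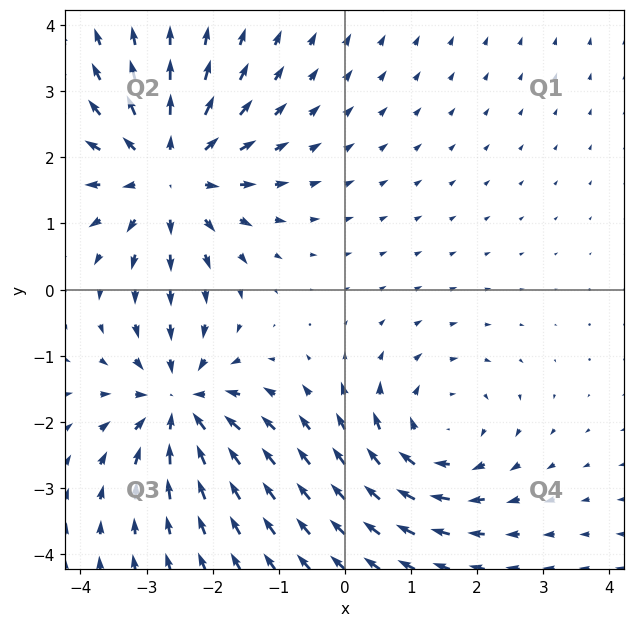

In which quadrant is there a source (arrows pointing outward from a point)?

Q2

The source sits at approximately (-2.7, 1.8), which lies in quadrant Q2. The divergence there is about +5, positive as expected for a source.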